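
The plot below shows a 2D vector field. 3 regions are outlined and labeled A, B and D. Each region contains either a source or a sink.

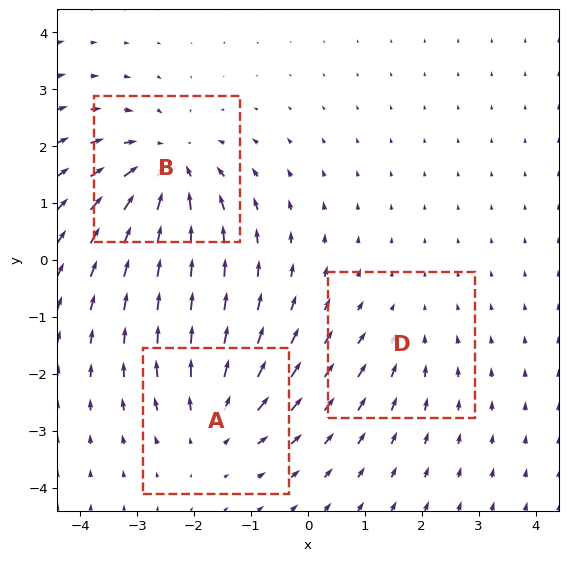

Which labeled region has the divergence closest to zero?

D

Divergence at each region's feature centre — A: about +3, B: about -5, D: about -2. Region D is closest to zero.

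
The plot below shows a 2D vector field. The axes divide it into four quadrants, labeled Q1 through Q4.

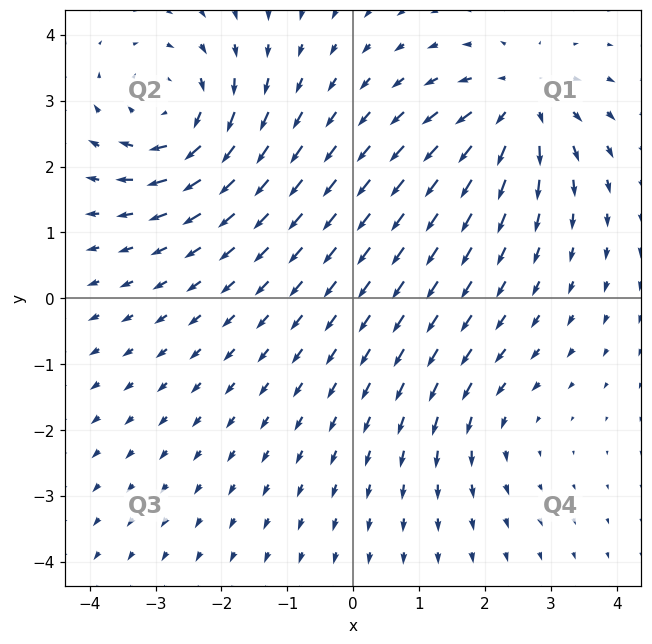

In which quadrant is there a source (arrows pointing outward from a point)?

Q1

The source sits at approximately (2.5, 2.9), which lies in quadrant Q1. The divergence there is about +5, positive as expected for a source.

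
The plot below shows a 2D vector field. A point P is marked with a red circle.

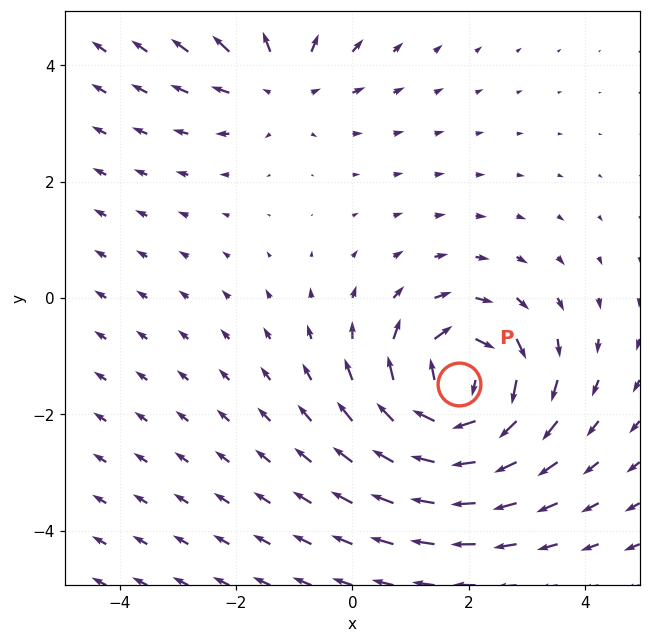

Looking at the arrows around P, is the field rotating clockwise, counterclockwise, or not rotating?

clockwise

Near P at (1.8, -1.5) the arrows circulate clockwise. The curl (z-component) there is about -6; negative curl means clockwise rotation.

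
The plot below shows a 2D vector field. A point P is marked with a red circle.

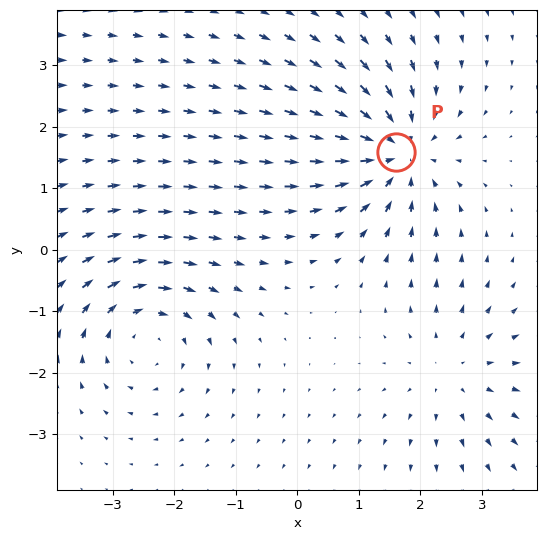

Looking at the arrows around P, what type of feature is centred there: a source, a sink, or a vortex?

sink

At P (1.6, 1.6) the arrows converge inward. Divergence about -5, curl ≈0 — negative divergence with near-zero curl is a sink.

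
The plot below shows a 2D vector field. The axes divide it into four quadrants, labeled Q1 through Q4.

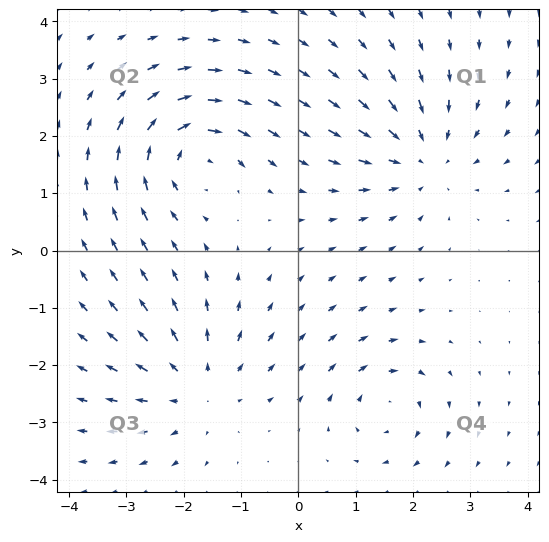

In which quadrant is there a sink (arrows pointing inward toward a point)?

Q1

The sink sits at approximately (2.2, 1.6), which lies in quadrant Q1. The divergence there is about -4, negative as expected for a sink.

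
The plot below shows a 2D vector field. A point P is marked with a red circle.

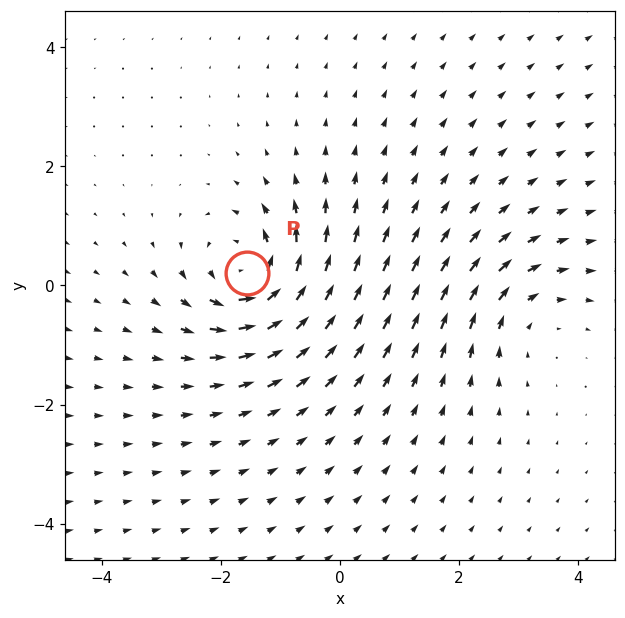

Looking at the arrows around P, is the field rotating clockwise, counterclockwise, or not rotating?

Near P at (-1.6, 0.2) the arrows circulate counterclockwise. The curl (z-component) there is about +7; positive curl means counterclockwise rotation.

counterclockwise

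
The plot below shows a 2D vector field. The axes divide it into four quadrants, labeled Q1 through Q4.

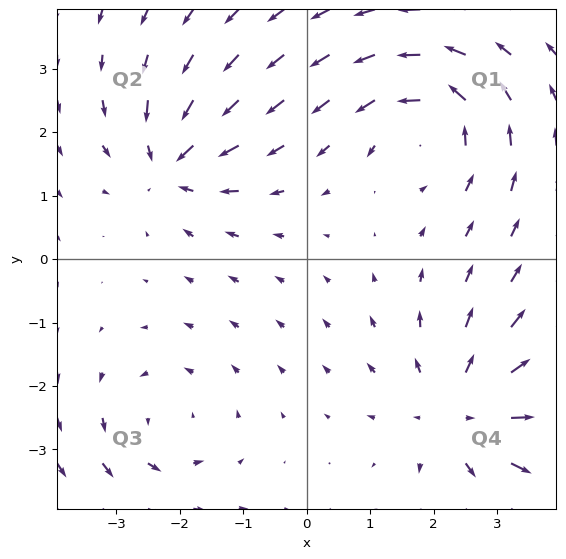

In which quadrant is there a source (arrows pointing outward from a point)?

The source sits at approximately (2.5, -2.4), which lies in quadrant Q4. The divergence there is about +4, positive as expected for a source.

Q4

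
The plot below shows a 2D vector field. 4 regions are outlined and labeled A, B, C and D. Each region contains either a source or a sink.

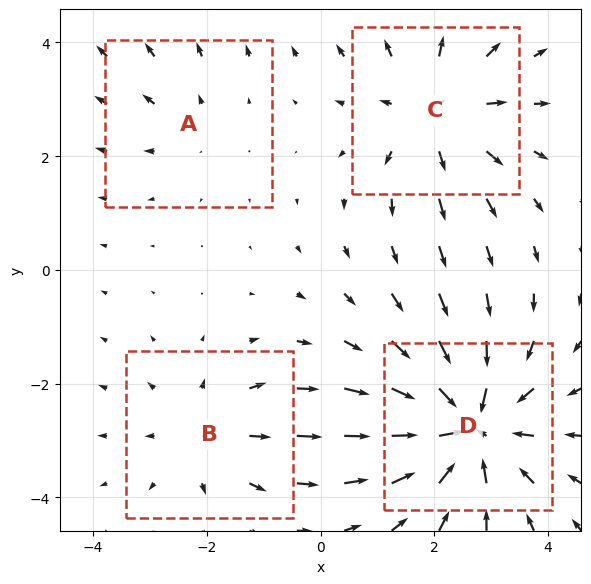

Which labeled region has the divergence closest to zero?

A

Divergence at each region's feature centre — A: about +2, B: about +3, C: about +4, D: about -6. Region A is closest to zero.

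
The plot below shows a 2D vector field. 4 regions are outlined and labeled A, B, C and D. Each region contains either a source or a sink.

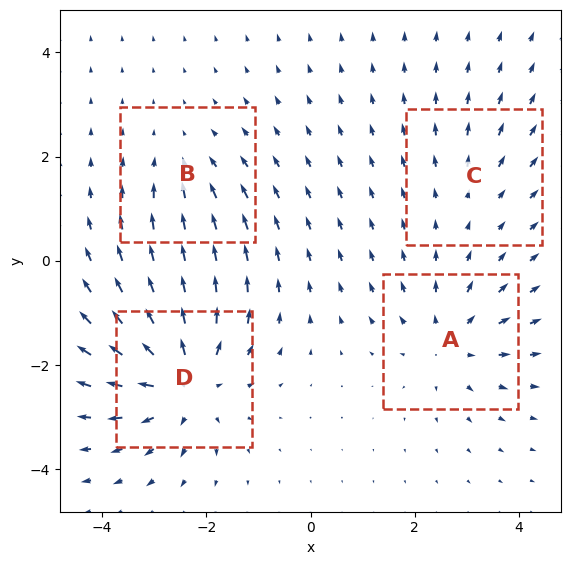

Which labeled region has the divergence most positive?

Divergence at each region's feature centre — A: about +4, B: about -3, C: about +2, D: about +7. Region D is most positive.

D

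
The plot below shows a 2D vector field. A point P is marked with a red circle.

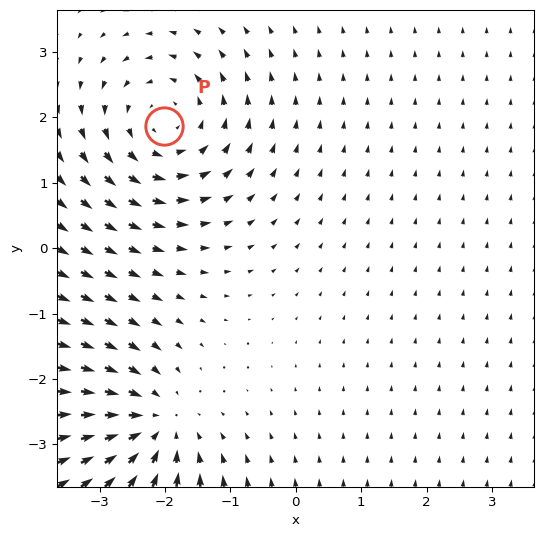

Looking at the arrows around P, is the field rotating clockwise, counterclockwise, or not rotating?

counterclockwise

Near P at (-2.0, 1.9) the arrows circulate counterclockwise. The curl (z-component) there is about +3; positive curl means counterclockwise rotation.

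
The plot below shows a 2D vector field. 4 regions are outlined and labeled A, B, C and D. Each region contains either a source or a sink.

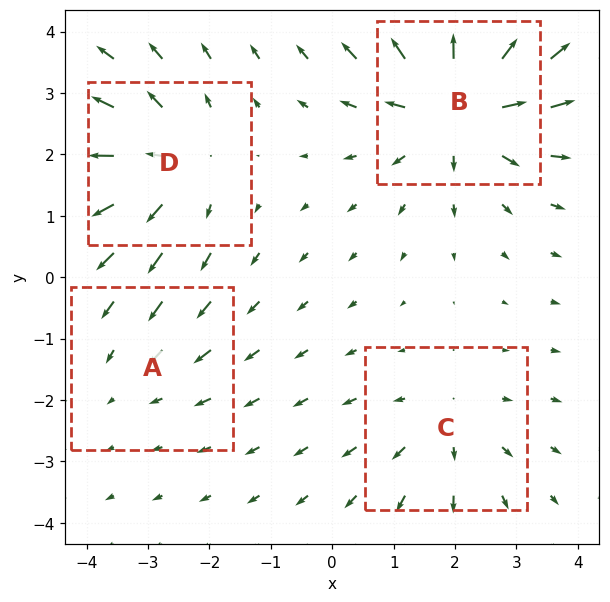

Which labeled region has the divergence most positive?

Divergence at each region's feature centre — A: about -2, B: about +7, C: about +3, D: about +4. Region B is most positive.

B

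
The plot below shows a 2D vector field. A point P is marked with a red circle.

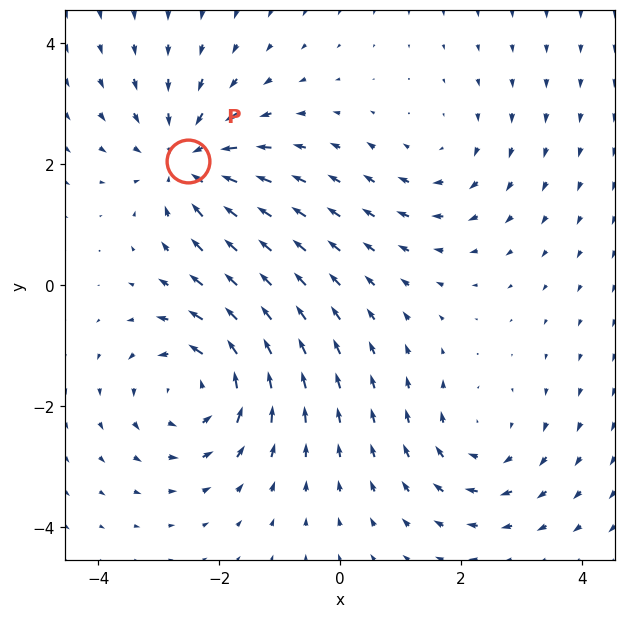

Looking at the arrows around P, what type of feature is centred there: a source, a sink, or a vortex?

sink

At P (-2.5, 2.1) the arrows converge inward. Divergence about -5, curl ≈0 — negative divergence with near-zero curl is a sink.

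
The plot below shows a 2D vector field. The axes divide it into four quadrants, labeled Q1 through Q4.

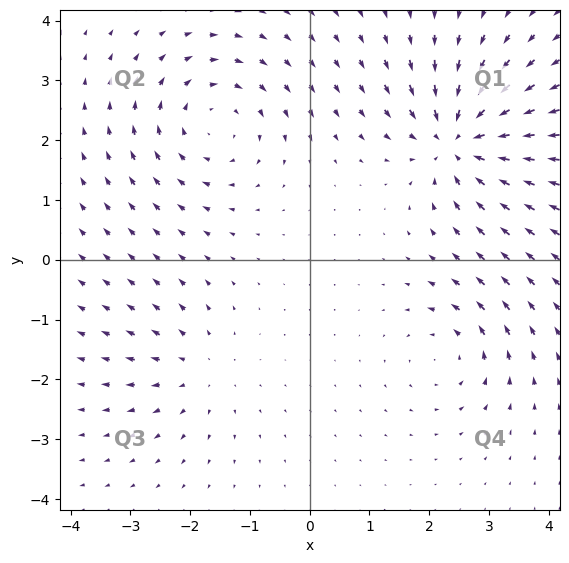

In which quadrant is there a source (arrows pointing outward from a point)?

Q3

The source sits at approximately (-1.9, -1.8), which lies in quadrant Q3. The divergence there is about +3, positive as expected for a source.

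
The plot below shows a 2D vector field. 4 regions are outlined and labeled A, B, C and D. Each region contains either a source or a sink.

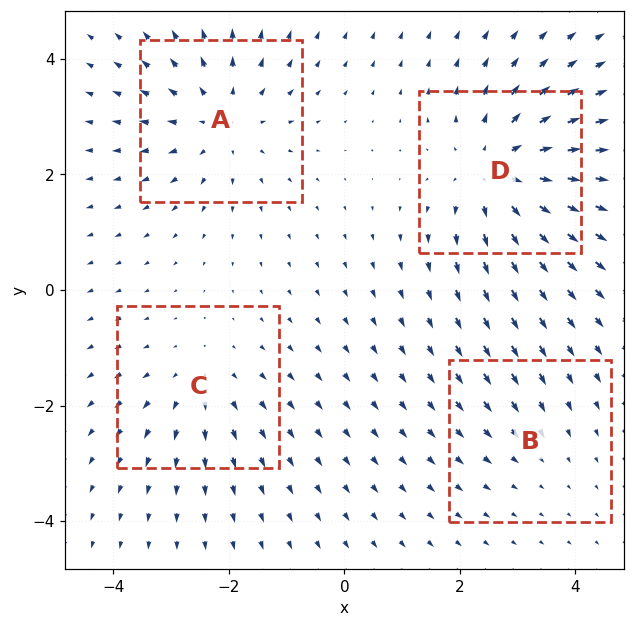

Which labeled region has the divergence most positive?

Divergence at each region's feature centre — A: about +4, B: about -2, C: about +3, D: about +6. Region D is most positive.

D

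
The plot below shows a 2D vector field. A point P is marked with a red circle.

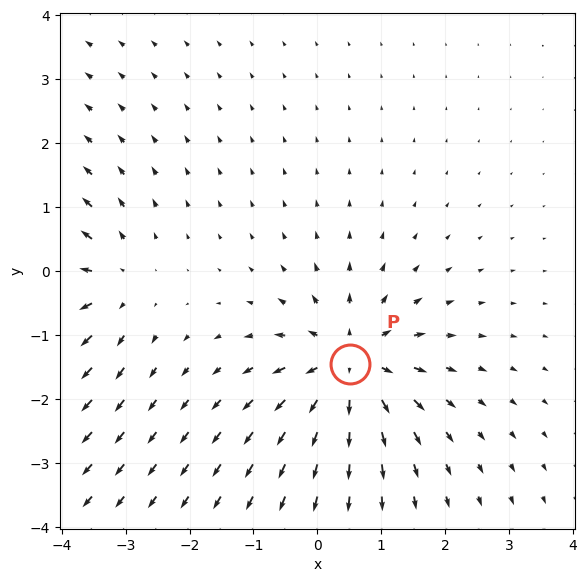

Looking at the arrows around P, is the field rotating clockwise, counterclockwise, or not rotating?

Near P at (0.5, -1.5) the arrows show no circulation. The curl there is ≈0.

not rotating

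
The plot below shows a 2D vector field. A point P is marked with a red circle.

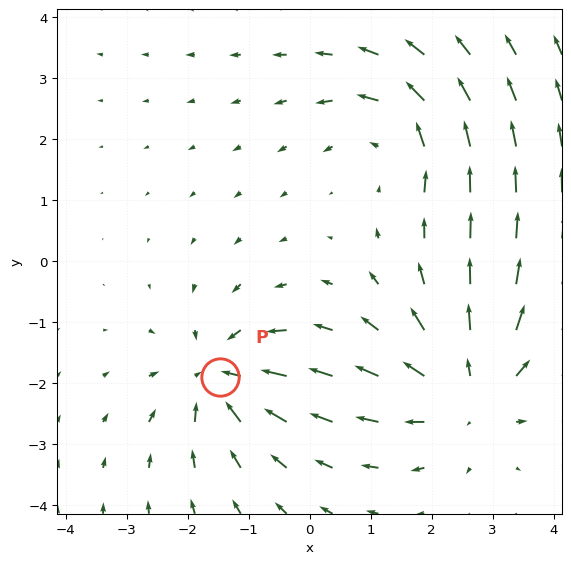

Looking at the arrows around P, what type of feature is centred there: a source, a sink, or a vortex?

sink

At P (-1.5, -1.9) the arrows converge inward. Divergence about -4, curl ≈0 — negative divergence with near-zero curl is a sink.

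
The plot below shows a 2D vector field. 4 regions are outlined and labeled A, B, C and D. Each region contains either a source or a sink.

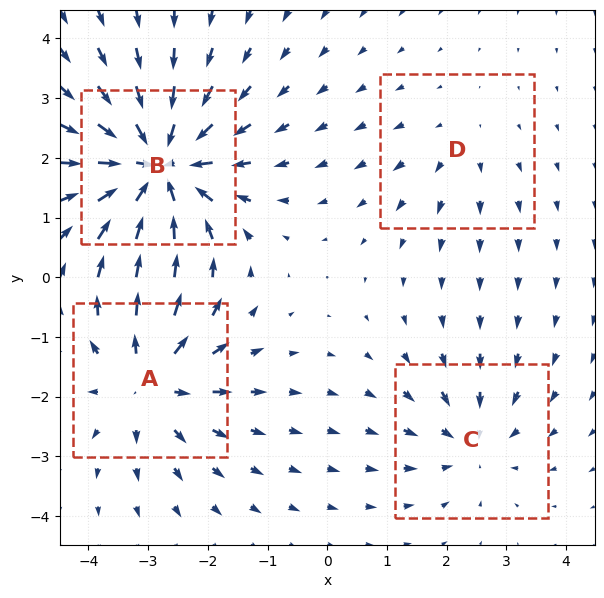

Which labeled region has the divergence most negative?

B

Divergence at each region's feature centre — A: about +5, B: about -8, C: about -4, D: about +2. Region B is most negative.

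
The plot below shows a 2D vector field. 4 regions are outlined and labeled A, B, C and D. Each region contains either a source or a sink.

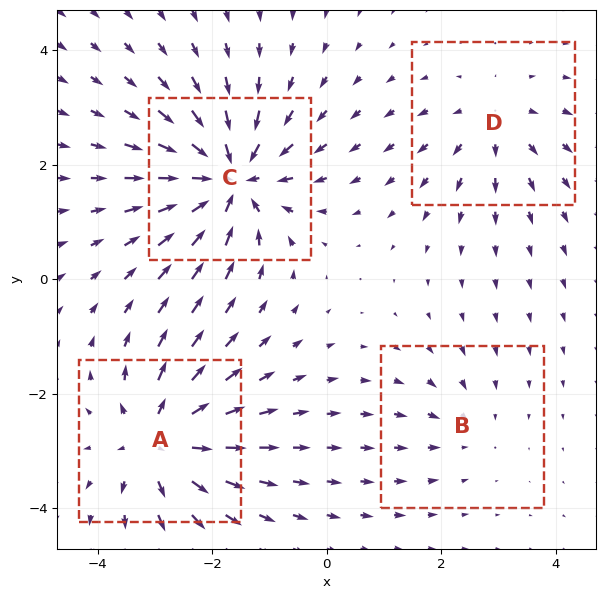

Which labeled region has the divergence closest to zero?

Divergence at each region's feature centre — A: about +6, B: about -2, C: about -7, D: about +3. Region B is closest to zero.

B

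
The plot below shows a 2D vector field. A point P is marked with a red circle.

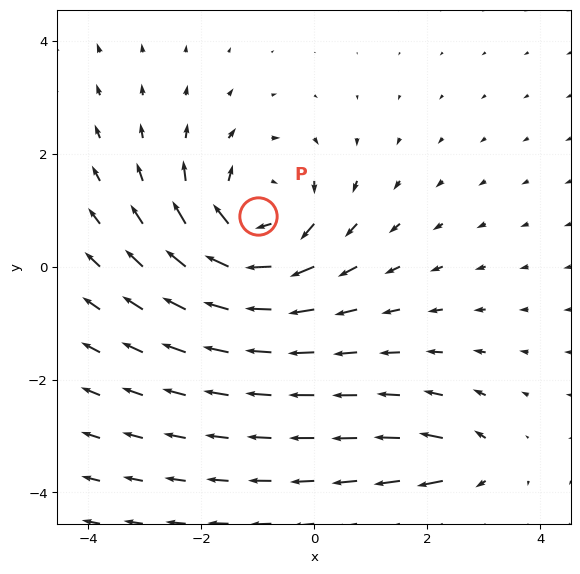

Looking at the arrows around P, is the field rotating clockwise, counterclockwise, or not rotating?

Near P at (-1.0, 0.9) the arrows circulate clockwise. The curl (z-component) there is about -4; negative curl means clockwise rotation.

clockwise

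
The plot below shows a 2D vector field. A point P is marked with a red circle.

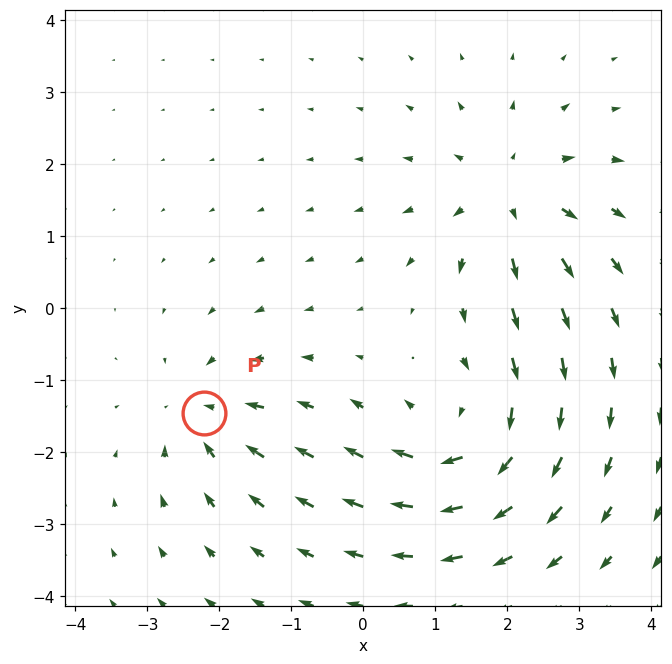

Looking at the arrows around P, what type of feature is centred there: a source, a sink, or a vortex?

sink

At P (-2.2, -1.4) the arrows converge inward. Divergence about -4, curl ≈0 — negative divergence with near-zero curl is a sink.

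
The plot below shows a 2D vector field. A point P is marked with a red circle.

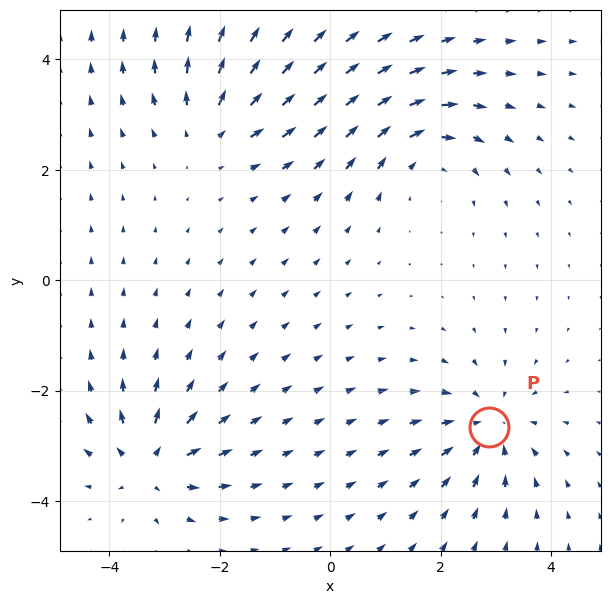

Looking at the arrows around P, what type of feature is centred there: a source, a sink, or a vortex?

At P (2.9, -2.7) the arrows converge inward. Divergence about -4, curl ≈0 — negative divergence with near-zero curl is a sink.

sink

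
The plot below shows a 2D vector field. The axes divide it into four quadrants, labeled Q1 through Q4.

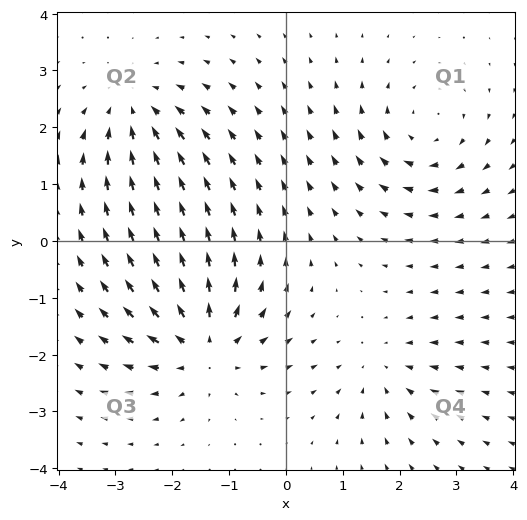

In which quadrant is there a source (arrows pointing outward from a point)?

Q3

The source sits at approximately (-1.4, -1.8), which lies in quadrant Q3. The divergence there is about +6, positive as expected for a source.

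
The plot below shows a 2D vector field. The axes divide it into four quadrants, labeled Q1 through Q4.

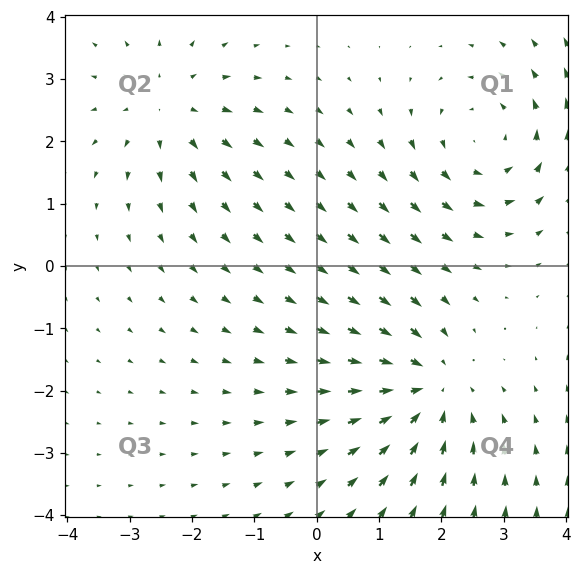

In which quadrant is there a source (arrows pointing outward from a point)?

Q2

The source sits at approximately (-2.4, 2.5), which lies in quadrant Q2. The divergence there is about +3, positive as expected for a source.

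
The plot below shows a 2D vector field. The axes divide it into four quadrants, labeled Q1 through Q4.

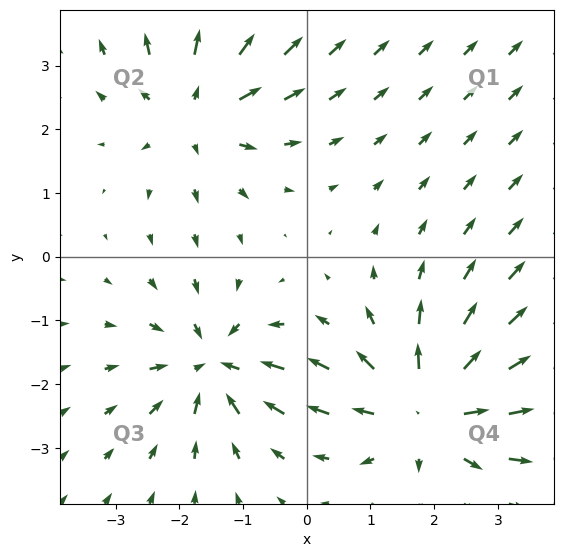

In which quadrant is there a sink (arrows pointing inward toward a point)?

The sink sits at approximately (-1.5, -1.7), which lies in quadrant Q3. The divergence there is about -4, negative as expected for a sink.

Q3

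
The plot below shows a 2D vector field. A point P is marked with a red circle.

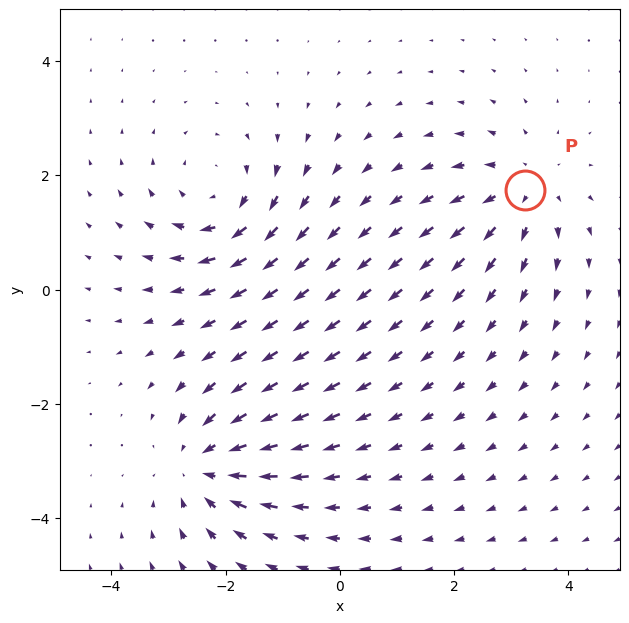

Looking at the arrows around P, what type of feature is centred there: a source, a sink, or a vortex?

source

At P (3.2, 1.7) the arrows spread outward. Divergence about +3, curl ≈0 — positive divergence with near-zero curl is a source.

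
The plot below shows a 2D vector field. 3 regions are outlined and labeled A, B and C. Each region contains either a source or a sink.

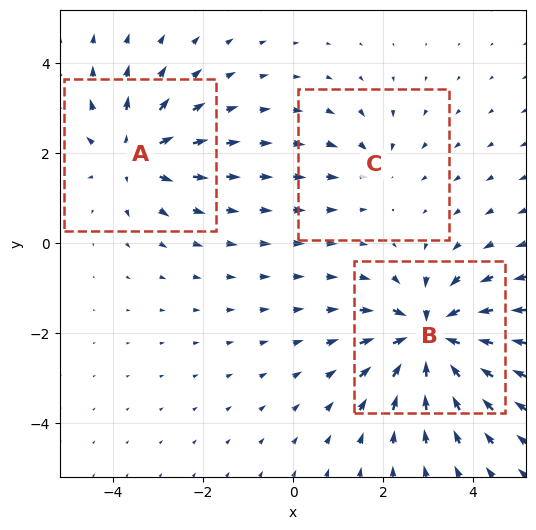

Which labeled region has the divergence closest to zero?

Divergence at each region's feature centre — A: about +4, B: about -6, C: about -2. Region C is closest to zero.

C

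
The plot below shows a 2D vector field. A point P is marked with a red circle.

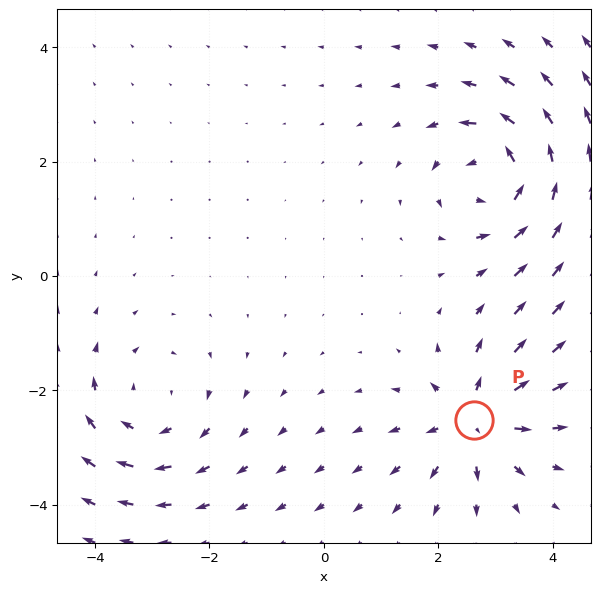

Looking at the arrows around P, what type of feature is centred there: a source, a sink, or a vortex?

source

At P (2.6, -2.5) the arrows spread outward. Divergence about +5, curl ≈0 — positive divergence with near-zero curl is a source.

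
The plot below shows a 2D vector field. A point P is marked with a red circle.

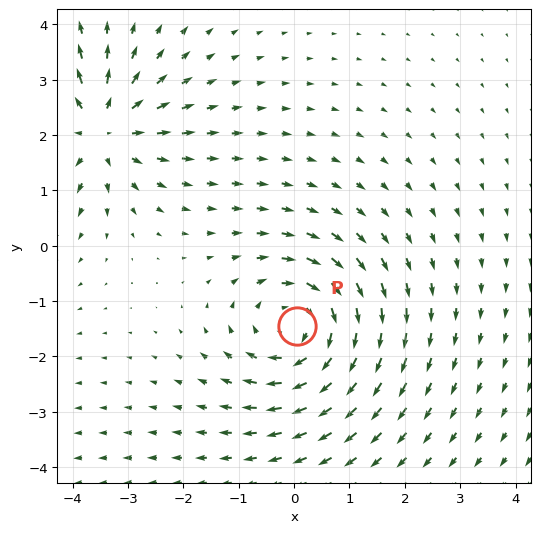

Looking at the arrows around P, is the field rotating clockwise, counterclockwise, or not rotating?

clockwise

Near P at (0.1, -1.5) the arrows circulate clockwise. The curl (z-component) there is about -3; negative curl means clockwise rotation.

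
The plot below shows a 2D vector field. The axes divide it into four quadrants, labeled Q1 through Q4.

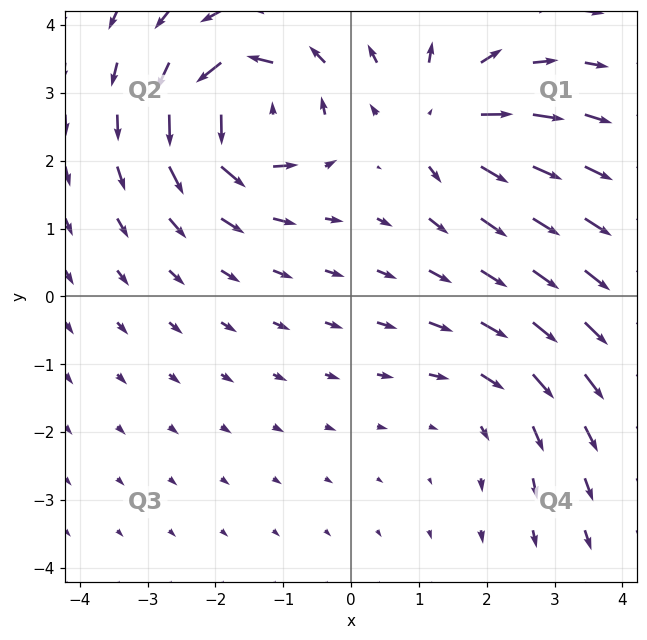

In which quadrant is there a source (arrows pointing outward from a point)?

Q1

The source sits at approximately (1.4, 2.6), which lies in quadrant Q1. The divergence there is about +5, positive as expected for a source.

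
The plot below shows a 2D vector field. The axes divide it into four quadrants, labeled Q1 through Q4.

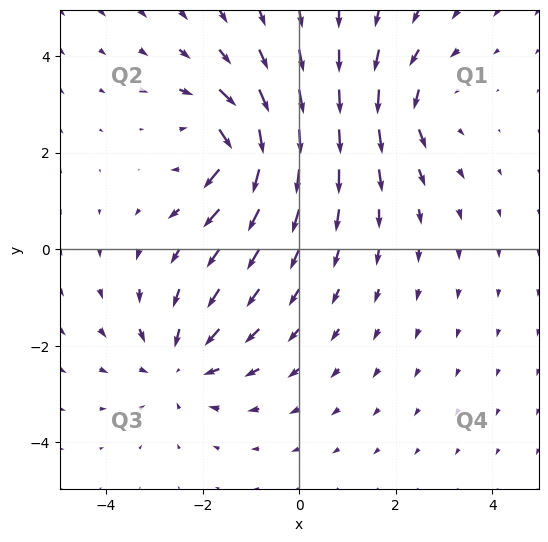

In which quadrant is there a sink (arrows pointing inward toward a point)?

Q3

The sink sits at approximately (-2.5, -2.4), which lies in quadrant Q3. The divergence there is about -3, negative as expected for a sink.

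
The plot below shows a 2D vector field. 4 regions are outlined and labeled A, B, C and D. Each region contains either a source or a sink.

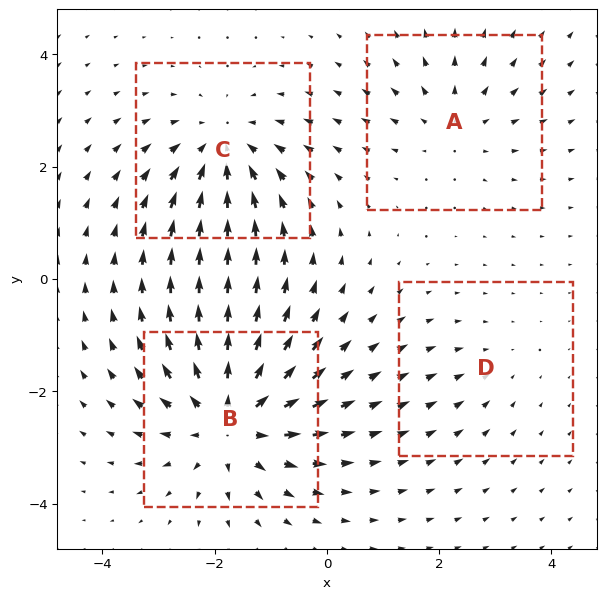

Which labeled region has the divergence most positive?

Divergence at each region's feature centre — A: about +3, B: about +7, C: about -5, D: about -2. Region B is most positive.

B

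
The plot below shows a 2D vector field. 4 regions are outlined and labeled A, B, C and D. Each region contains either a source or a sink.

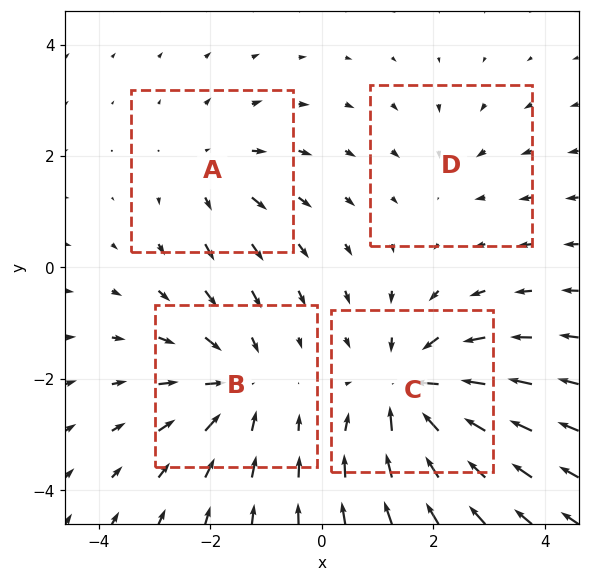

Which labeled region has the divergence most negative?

Divergence at each region's feature centre — A: about +3, B: about -5, C: about -6, D: about -2. Region C is most negative.

C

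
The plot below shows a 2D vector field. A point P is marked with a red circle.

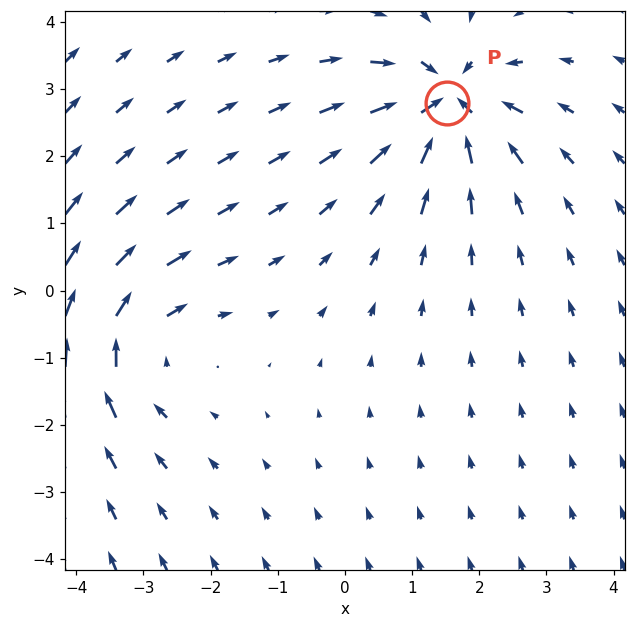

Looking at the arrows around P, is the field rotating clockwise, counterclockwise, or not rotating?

not rotating

Near P at (1.5, 2.8) the arrows show no circulation. The curl there is ≈0.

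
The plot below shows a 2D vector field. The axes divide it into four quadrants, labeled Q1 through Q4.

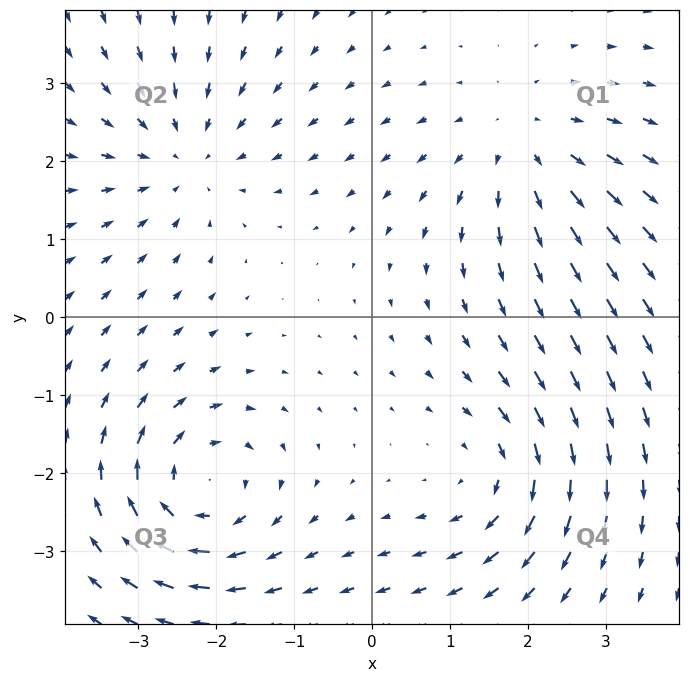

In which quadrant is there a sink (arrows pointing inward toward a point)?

Q2

The sink sits at approximately (-2.4, 2.1), which lies in quadrant Q2. The divergence there is about -3, negative as expected for a sink.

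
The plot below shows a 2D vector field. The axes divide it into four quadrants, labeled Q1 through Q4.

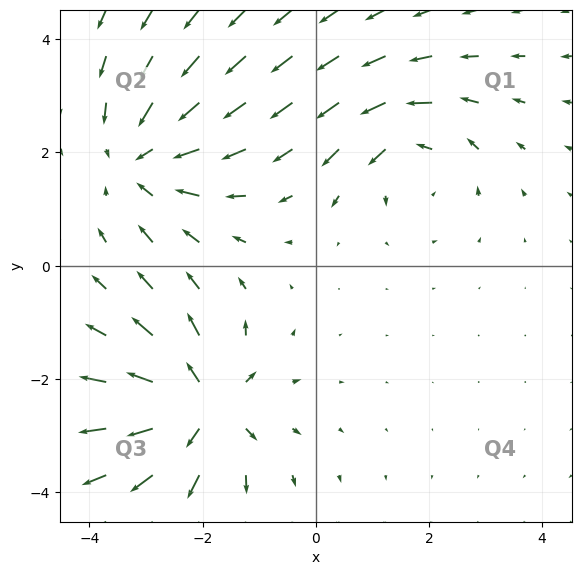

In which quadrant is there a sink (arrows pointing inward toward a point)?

The sink sits at approximately (-3.1, 1.9), which lies in quadrant Q2. The divergence there is about -3, negative as expected for a sink.

Q2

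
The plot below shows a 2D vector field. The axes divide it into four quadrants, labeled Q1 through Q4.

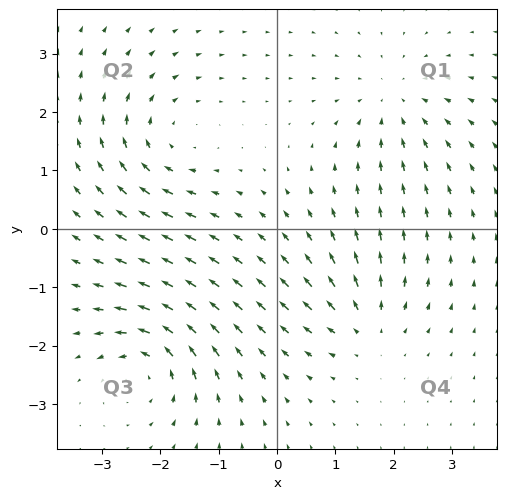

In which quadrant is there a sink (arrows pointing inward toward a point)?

Q1

The sink sits at approximately (2.0, 2.2), which lies in quadrant Q1. The divergence there is about -4, negative as expected for a sink.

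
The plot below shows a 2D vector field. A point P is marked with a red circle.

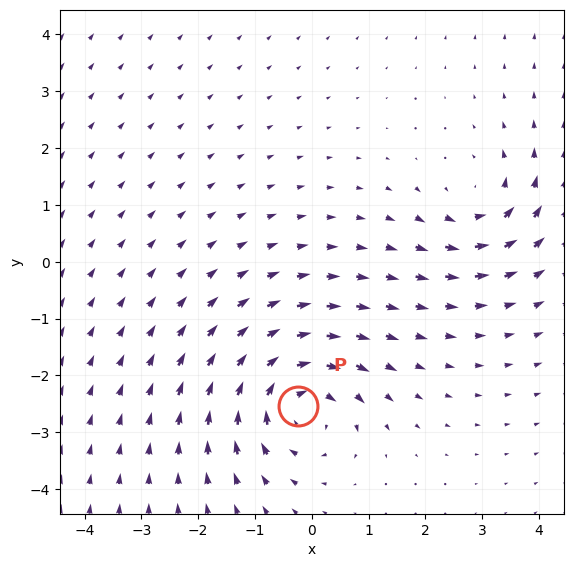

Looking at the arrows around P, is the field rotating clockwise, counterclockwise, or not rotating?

clockwise

Near P at (-0.2, -2.5) the arrows circulate clockwise. The curl (z-component) there is about -5; negative curl means clockwise rotation.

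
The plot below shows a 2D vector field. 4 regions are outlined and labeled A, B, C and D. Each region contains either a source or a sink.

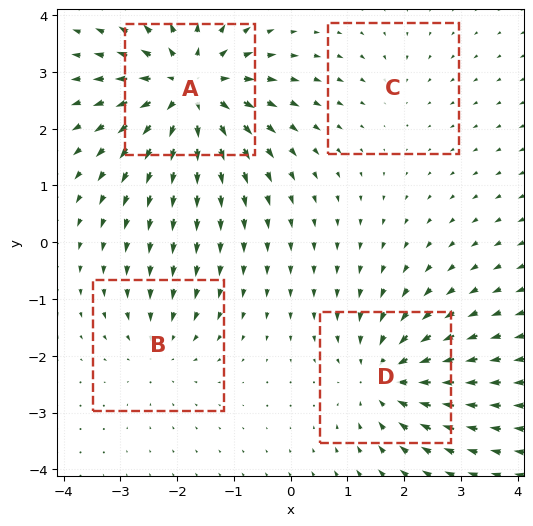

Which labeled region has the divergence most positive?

A

Divergence at each region's feature centre — A: about +8, B: about -3, C: about -2, D: about -5. Region A is most positive.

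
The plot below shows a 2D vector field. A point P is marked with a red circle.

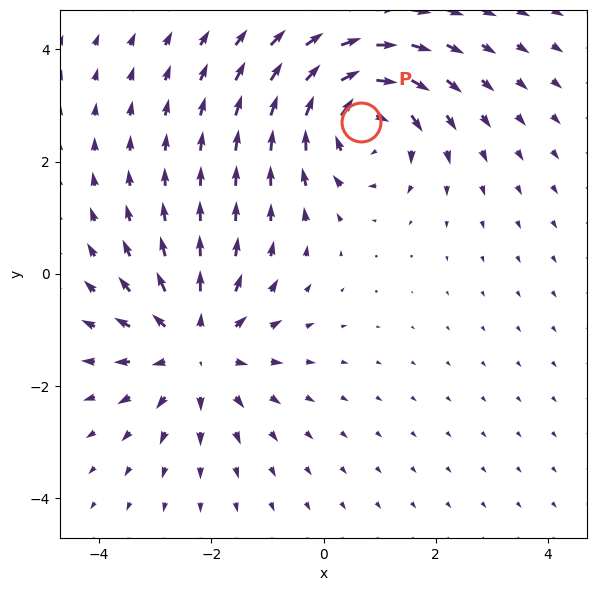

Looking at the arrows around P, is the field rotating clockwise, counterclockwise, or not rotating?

clockwise

Near P at (0.7, 2.7) the arrows circulate clockwise. The curl (z-component) there is about -5; negative curl means clockwise rotation.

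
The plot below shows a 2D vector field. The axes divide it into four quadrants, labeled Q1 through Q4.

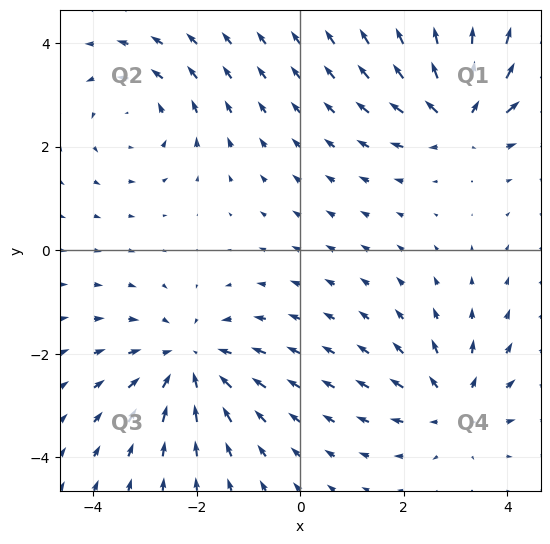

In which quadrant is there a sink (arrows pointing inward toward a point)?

The sink sits at approximately (-2.1, -2.1), which lies in quadrant Q3. The divergence there is about -4, negative as expected for a sink.

Q3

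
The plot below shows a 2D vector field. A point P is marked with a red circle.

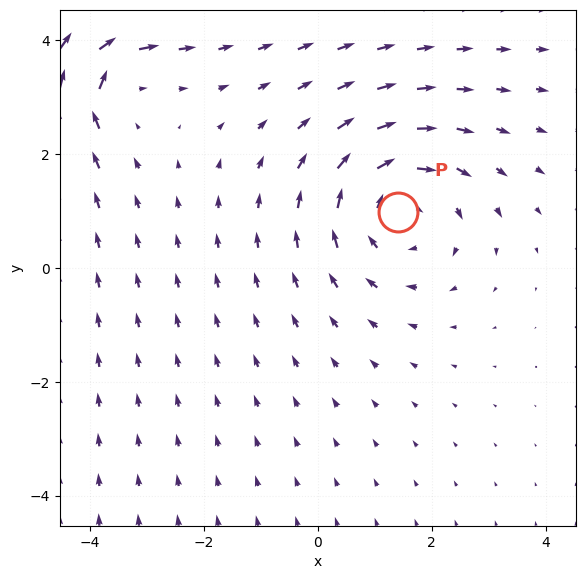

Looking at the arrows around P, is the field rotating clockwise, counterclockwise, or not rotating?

clockwise

Near P at (1.4, 1.0) the arrows circulate clockwise. The curl (z-component) there is about -3; negative curl means clockwise rotation.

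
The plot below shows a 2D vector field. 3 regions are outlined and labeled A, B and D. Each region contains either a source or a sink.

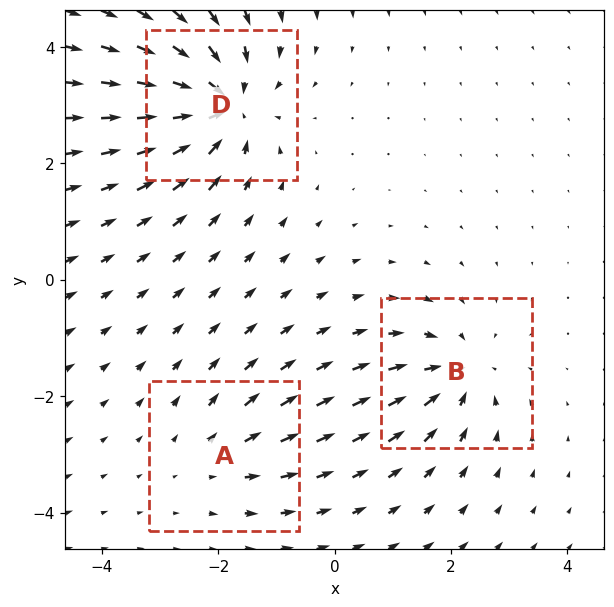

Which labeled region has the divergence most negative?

D

Divergence at each region's feature centre — A: about +2, B: about -4, D: about -5. Region D is most negative.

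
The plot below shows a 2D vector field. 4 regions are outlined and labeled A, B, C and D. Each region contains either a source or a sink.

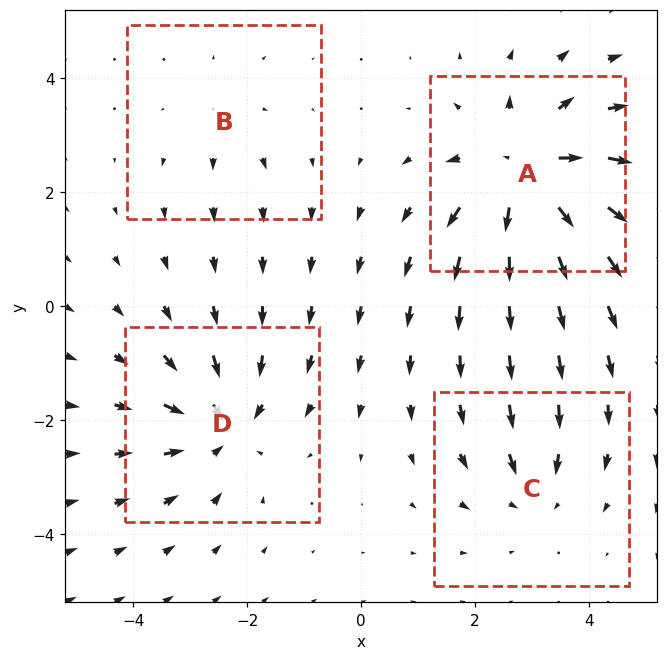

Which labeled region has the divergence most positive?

A

Divergence at each region's feature centre — A: about +7, B: about +2, C: about -3, D: about -5. Region A is most positive.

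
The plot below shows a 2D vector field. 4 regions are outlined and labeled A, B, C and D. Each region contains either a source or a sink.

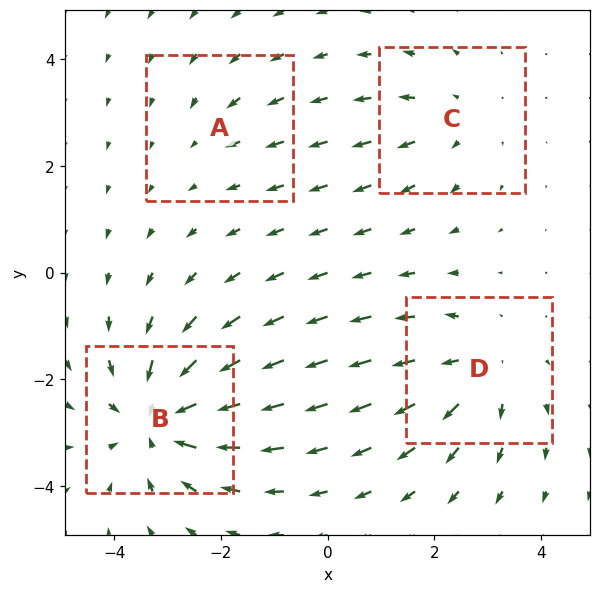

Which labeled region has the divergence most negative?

Divergence at each region's feature centre — A: about -2, B: about -6, C: about +3, D: about +4. Region B is most negative.

B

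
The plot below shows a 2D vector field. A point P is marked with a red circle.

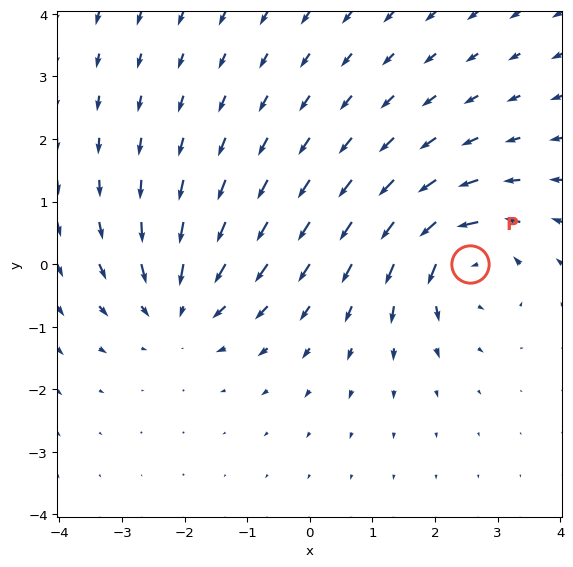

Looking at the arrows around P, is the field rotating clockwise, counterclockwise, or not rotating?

counterclockwise

Near P at (2.6, -0.0) the arrows circulate counterclockwise. The curl (z-component) there is about +5; positive curl means counterclockwise rotation.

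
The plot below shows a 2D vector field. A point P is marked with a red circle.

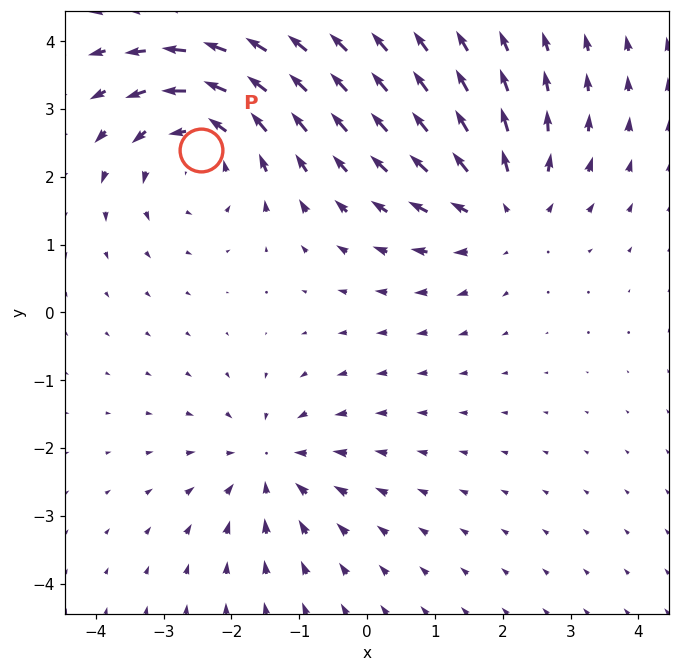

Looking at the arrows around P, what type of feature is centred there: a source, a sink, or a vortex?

vortex

At P (-2.4, 2.4) the arrows circulate counterclockwise. Divergence ≈0, curl about +4 — near-zero divergence with nonzero curl is a vortex.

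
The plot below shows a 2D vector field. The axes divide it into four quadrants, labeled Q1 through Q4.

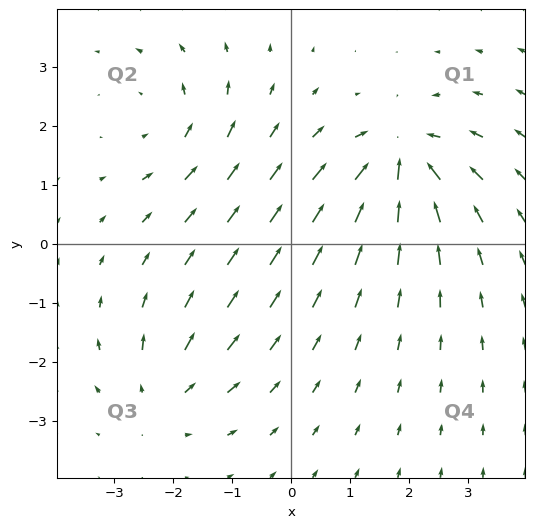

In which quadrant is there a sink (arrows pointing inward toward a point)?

The sink sits at approximately (1.9, 1.4), which lies in quadrant Q1. The divergence there is about -6, negative as expected for a sink.

Q1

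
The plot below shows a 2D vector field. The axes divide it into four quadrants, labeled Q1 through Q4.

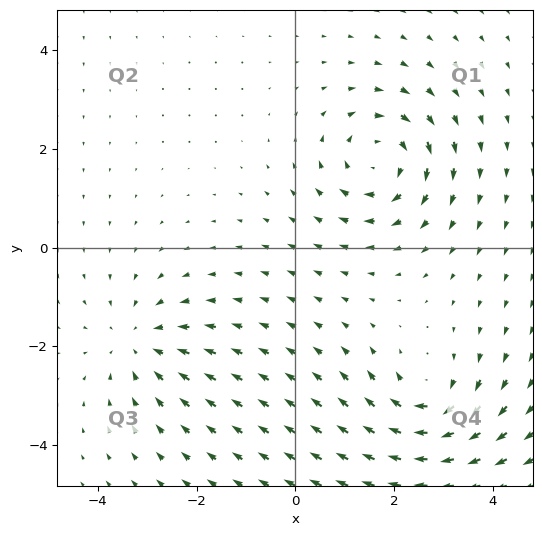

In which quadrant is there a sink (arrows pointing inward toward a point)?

Q3

The sink sits at approximately (-3.2, -1.9), which lies in quadrant Q3. The divergence there is about -3, negative as expected for a sink.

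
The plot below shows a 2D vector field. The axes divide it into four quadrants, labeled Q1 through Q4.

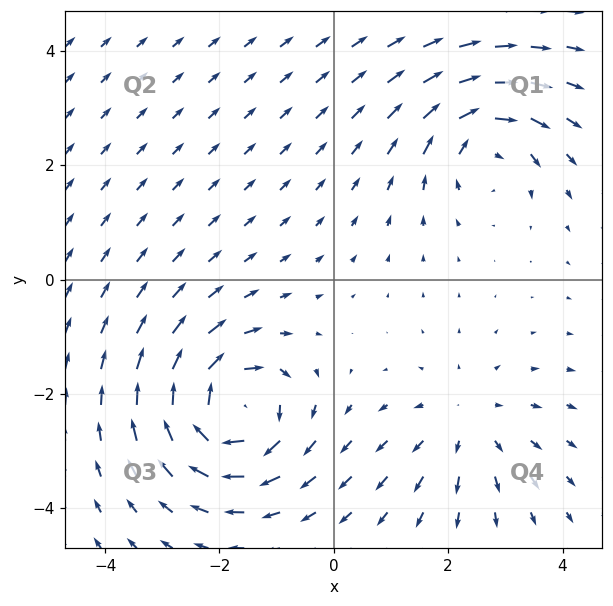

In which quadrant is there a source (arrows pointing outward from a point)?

Q4

The source sits at approximately (2.3, -2.5), which lies in quadrant Q4. The divergence there is about +2, positive as expected for a source.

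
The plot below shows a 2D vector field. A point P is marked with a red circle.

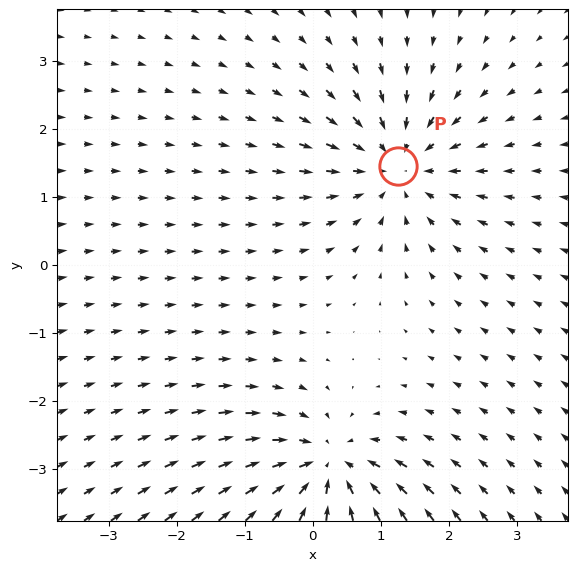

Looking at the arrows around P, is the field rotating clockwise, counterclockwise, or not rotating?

not rotating

Near P at (1.2, 1.5) the arrows show no circulation. The curl there is ≈0.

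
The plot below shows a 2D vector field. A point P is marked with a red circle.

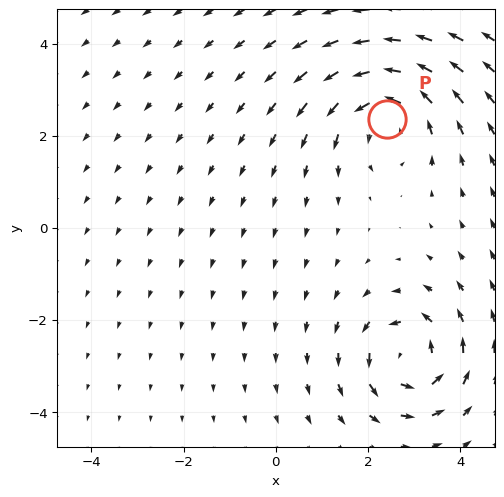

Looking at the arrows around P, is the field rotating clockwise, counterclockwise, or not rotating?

counterclockwise

Near P at (2.4, 2.4) the arrows circulate counterclockwise. The curl (z-component) there is about +3; positive curl means counterclockwise rotation.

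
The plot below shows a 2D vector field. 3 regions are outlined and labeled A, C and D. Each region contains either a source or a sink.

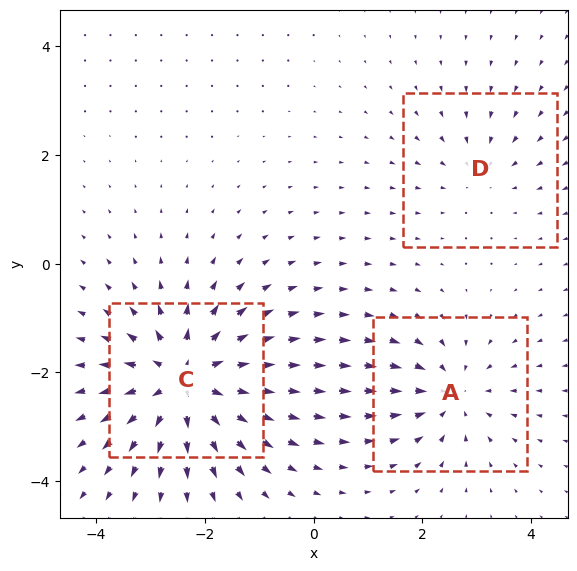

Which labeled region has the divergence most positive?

C

Divergence at each region's feature centre — A: about -3, C: about +5, D: about -2. Region C is most positive.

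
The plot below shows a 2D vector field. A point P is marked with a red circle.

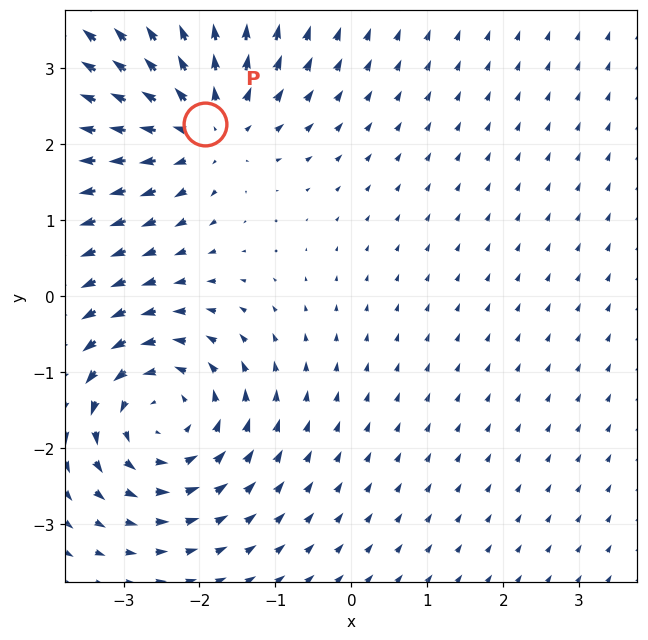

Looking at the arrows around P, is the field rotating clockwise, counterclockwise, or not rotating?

Near P at (-1.9, 2.3) the arrows show no circulation. The curl there is ≈0.

not rotating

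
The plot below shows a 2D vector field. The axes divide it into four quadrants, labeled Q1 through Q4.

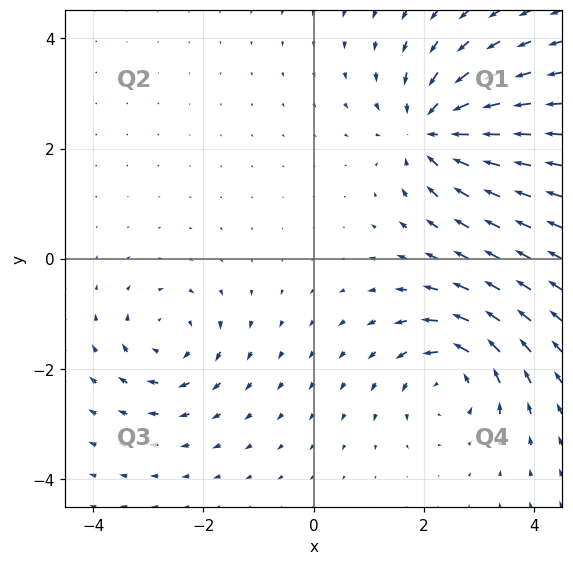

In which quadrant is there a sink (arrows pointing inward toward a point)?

Q1

The sink sits at approximately (2.1, 2.3), which lies in quadrant Q1. The divergence there is about -5, negative as expected for a sink.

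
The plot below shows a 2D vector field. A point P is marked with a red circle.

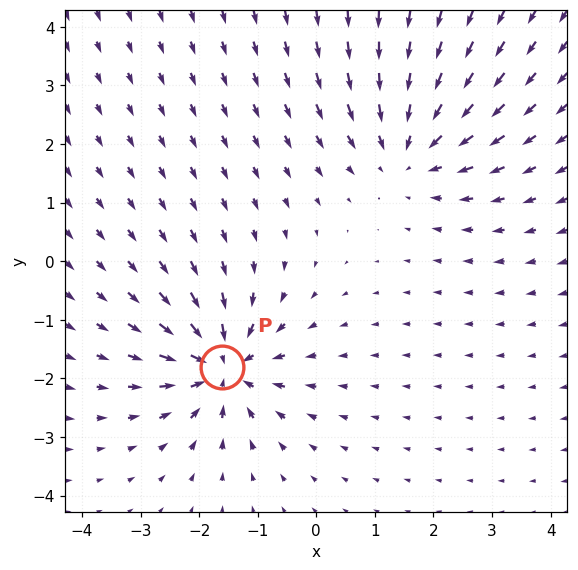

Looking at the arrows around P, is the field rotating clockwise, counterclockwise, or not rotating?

Near P at (-1.6, -1.8) the arrows show no circulation. The curl there is ≈0.

not rotating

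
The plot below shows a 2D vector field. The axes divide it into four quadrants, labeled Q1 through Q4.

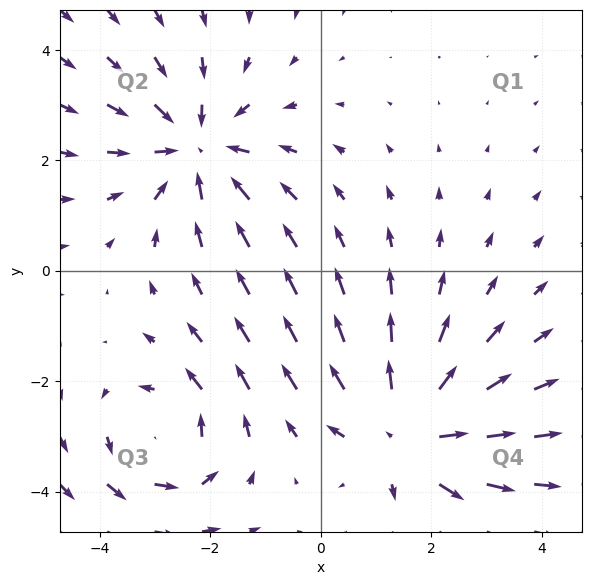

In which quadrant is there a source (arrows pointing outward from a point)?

Q4

The source sits at approximately (1.6, -2.9), which lies in quadrant Q4. The divergence there is about +5, positive as expected for a source.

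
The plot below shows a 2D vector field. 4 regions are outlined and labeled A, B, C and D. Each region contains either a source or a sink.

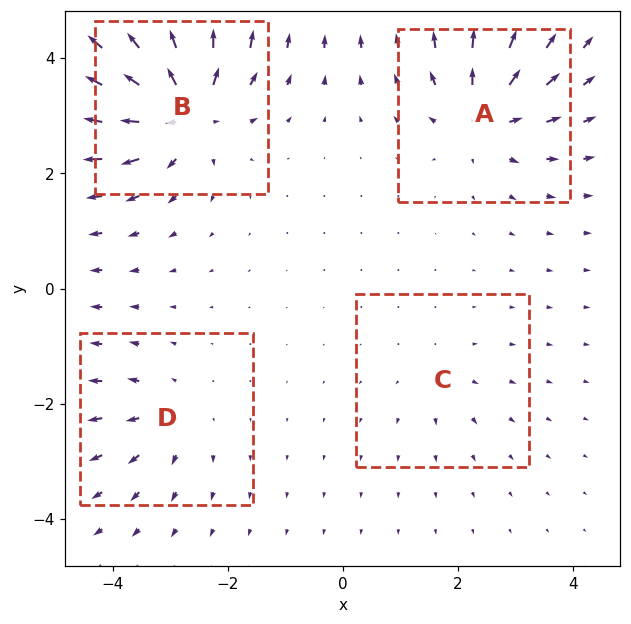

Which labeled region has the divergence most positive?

B

Divergence at each region's feature centre — A: about +6, B: about +9, C: about +2, D: about +4. Region B is most positive.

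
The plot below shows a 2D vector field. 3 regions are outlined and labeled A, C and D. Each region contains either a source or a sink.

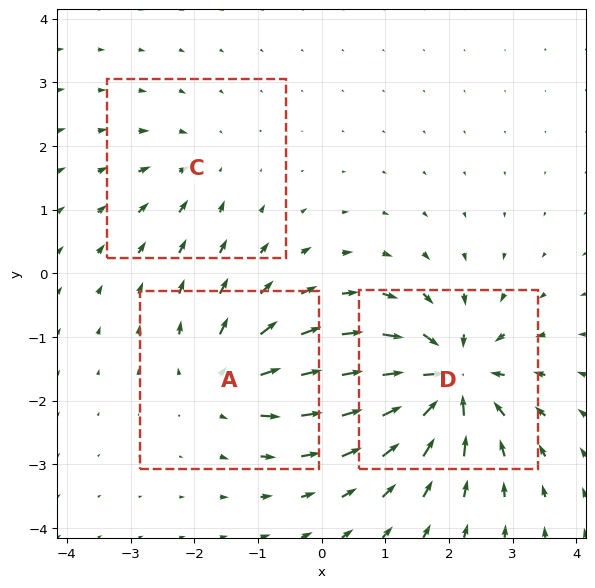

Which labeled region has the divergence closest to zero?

C

Divergence at each region's feature centre — A: about +4, C: about -2, D: about -7. Region C is closest to zero.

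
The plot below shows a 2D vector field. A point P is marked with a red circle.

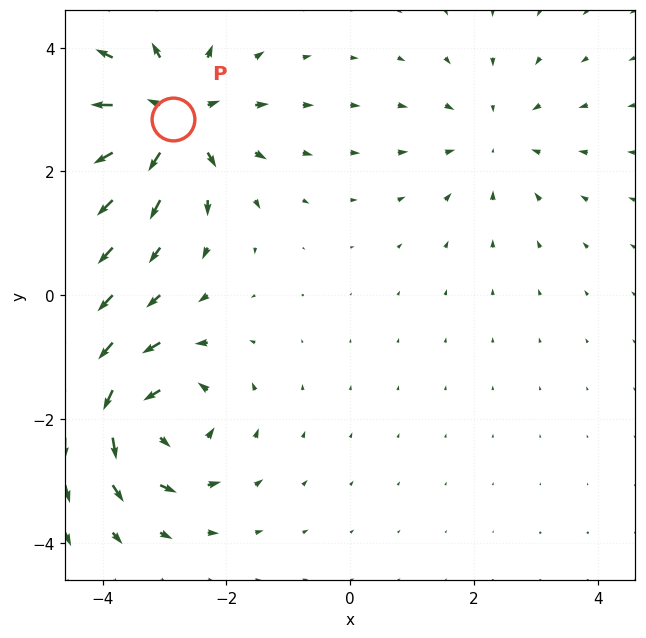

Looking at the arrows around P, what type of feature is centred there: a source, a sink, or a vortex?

source

At P (-2.9, 2.8) the arrows spread outward. Divergence about +6, curl ≈0 — positive divergence with near-zero curl is a source.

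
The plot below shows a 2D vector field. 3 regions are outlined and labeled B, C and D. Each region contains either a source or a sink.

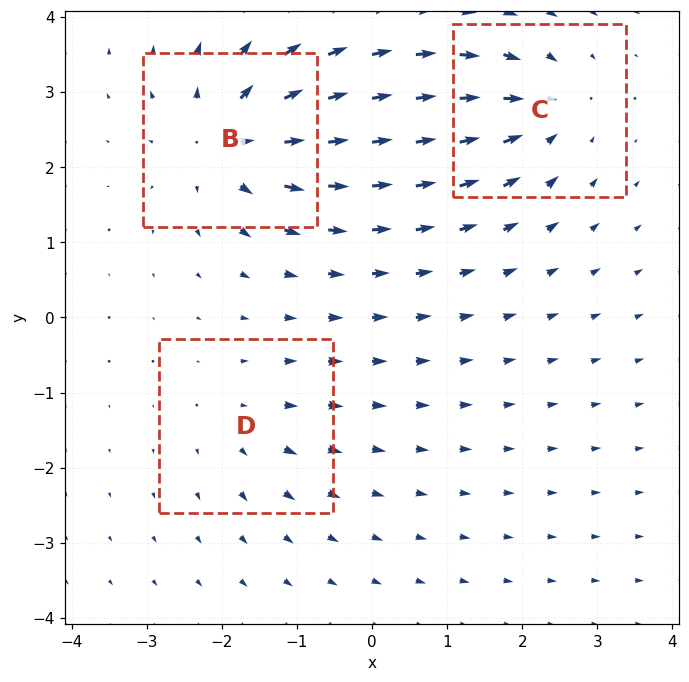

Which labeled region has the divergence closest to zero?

D

Divergence at each region's feature centre — B: about +5, C: about -4, D: about +2. Region D is closest to zero.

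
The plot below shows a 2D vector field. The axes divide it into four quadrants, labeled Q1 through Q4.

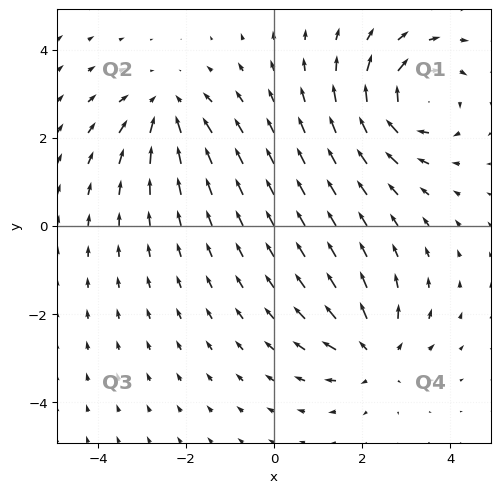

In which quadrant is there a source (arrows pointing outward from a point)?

Q4

The source sits at approximately (2.3, -2.9), which lies in quadrant Q4. The divergence there is about +4, positive as expected for a source.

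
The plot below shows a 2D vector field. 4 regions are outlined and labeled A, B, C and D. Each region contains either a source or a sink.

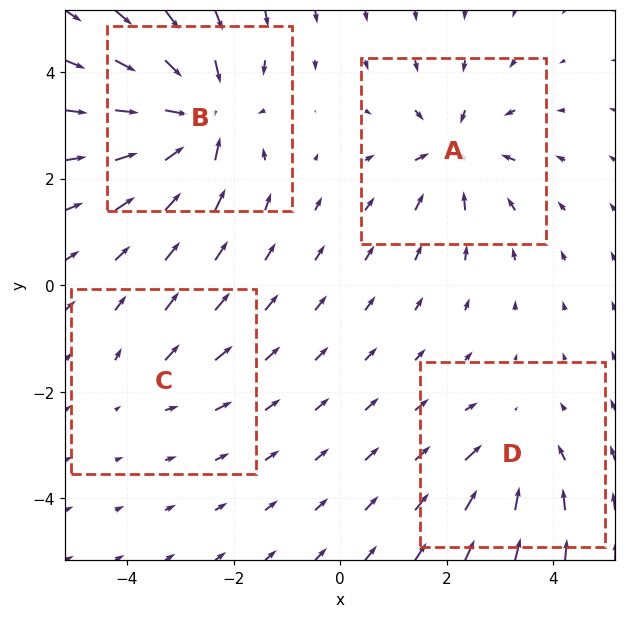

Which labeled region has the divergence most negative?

B

Divergence at each region's feature centre — A: about -6, B: about -8, C: about +2, D: about -4. Region B is most negative.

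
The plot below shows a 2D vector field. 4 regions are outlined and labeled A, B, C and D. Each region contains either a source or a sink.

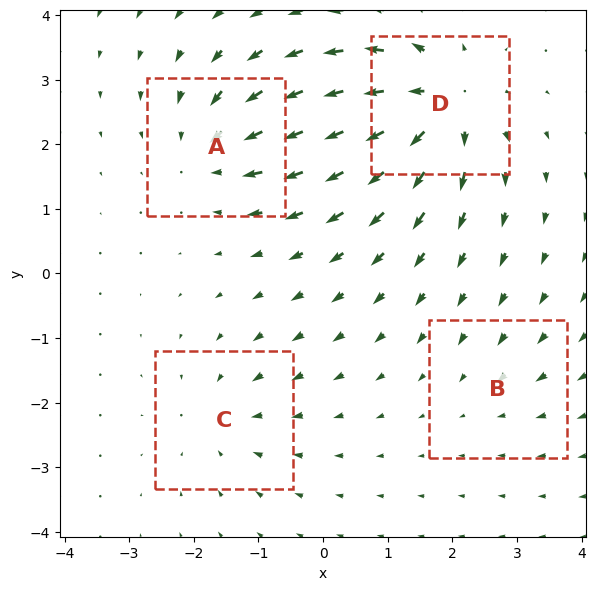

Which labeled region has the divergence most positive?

Divergence at each region's feature centre — A: about -5, B: about -2, C: about -4, D: about +7. Region D is most positive.

D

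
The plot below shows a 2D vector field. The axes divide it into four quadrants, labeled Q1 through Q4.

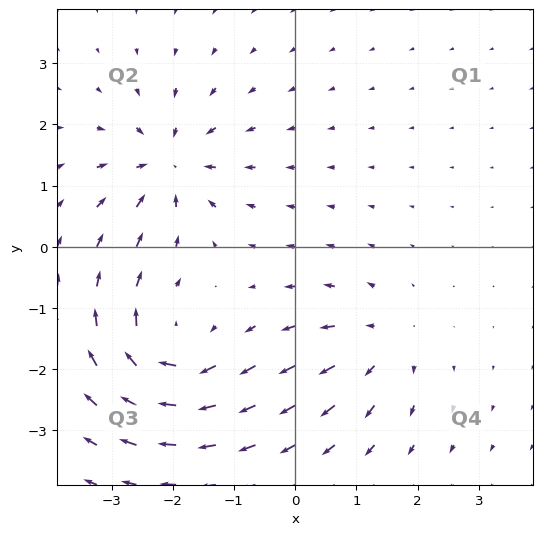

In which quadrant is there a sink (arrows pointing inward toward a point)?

Q2

The sink sits at approximately (-2.1, 1.4), which lies in quadrant Q2. The divergence there is about -6, negative as expected for a sink.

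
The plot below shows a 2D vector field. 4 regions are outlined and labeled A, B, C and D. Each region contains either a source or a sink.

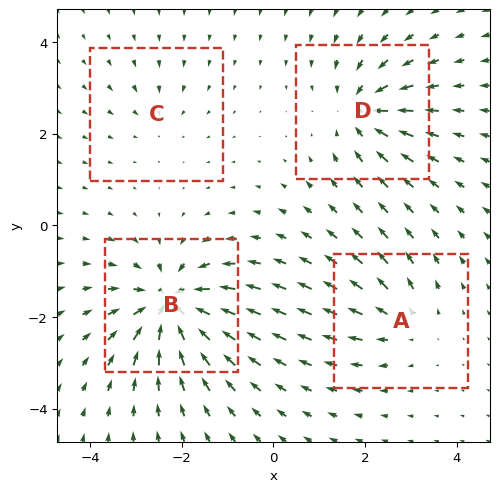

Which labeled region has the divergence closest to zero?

Divergence at each region's feature centre — A: about +4, B: about -8, C: about -2, D: about -6. Region C is closest to zero.

C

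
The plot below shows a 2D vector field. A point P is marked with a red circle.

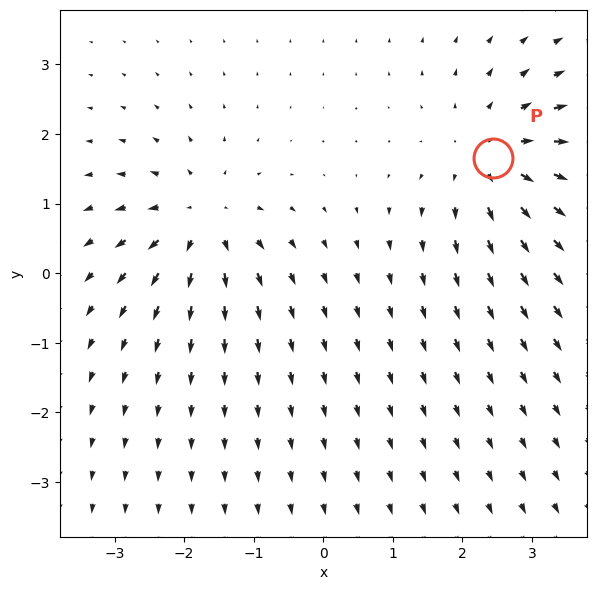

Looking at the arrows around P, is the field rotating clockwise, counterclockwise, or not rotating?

not rotating

Near P at (2.4, 1.7) the arrows show no circulation. The curl there is ≈0.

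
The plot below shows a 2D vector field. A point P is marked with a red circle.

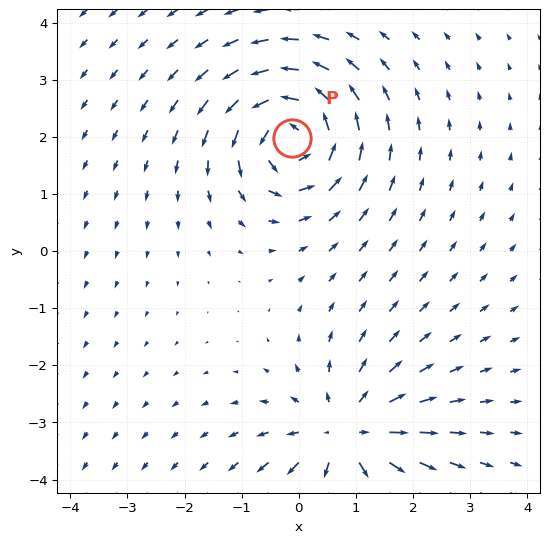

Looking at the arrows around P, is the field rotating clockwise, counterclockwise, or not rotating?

Near P at (-0.1, 2.0) the arrows circulate counterclockwise. The curl (z-component) there is about +7; positive curl means counterclockwise rotation.

counterclockwise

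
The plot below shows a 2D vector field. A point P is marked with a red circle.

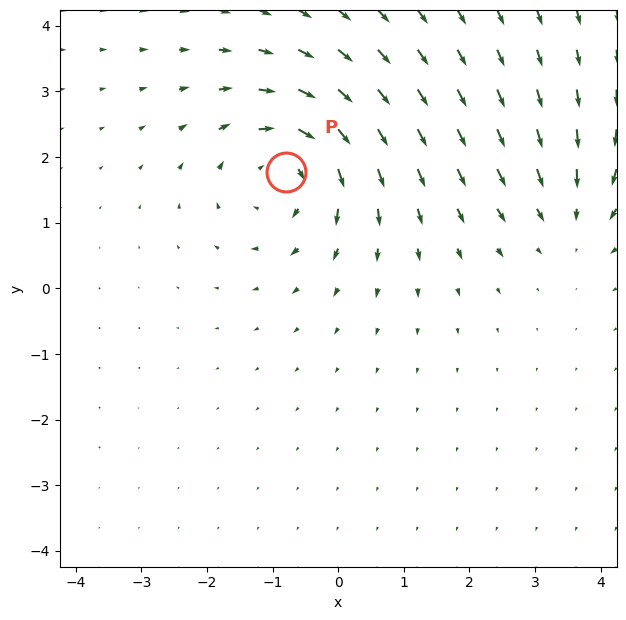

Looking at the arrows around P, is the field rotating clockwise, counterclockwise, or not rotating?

Near P at (-0.8, 1.8) the arrows circulate clockwise. The curl (z-component) there is about -5; negative curl means clockwise rotation.

clockwise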